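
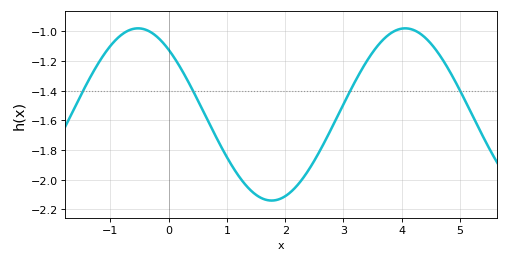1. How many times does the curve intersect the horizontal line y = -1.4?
4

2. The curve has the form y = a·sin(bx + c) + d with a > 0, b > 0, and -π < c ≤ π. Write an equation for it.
y = 0.58sin(1.4x + 2.3) - 1.56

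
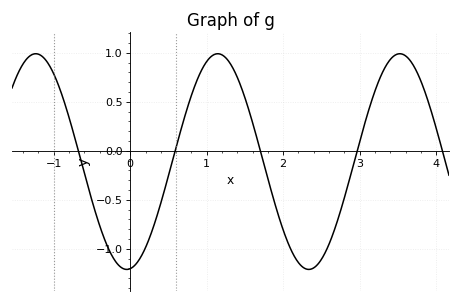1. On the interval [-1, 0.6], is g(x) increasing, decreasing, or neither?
neither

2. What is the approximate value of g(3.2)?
0.61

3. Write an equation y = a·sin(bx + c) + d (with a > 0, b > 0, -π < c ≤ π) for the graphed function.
y = 1.1sin(2.64x - 1.45) - 0.11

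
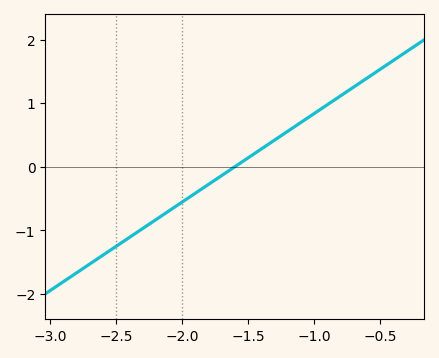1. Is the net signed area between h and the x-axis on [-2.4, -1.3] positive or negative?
negative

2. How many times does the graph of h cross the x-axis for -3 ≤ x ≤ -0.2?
1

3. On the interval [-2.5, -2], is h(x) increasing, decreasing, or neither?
increasing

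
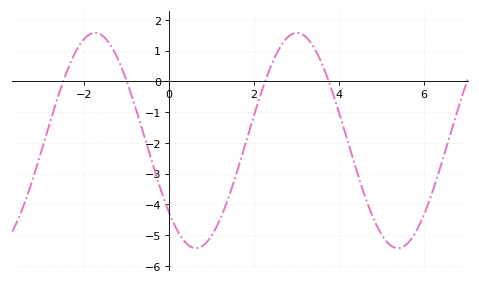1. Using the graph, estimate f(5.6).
-5.3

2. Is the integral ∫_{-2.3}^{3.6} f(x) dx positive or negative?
negative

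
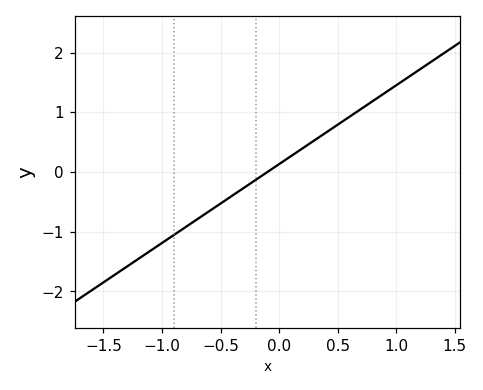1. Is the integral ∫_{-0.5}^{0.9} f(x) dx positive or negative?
positive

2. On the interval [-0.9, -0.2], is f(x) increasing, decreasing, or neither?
increasing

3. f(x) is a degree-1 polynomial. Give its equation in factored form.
y = 1.32(x + 0.1)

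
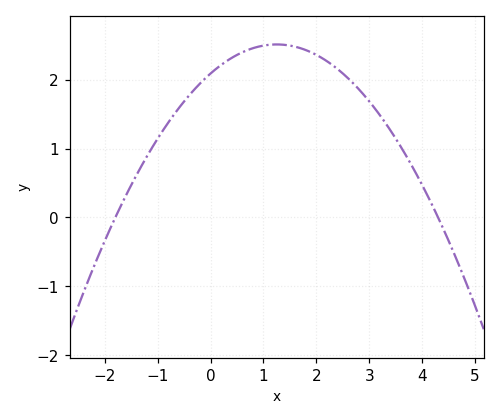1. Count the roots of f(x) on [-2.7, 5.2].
2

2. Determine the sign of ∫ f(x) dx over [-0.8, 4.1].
positive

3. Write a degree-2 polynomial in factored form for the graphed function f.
y = -0.27(x + 1.8)(x - 4.3)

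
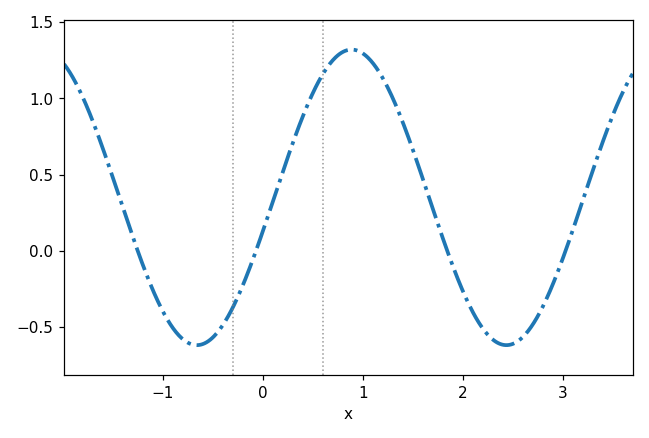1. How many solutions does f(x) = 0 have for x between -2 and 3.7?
4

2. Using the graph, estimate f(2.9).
-0.2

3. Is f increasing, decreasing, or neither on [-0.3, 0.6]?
increasing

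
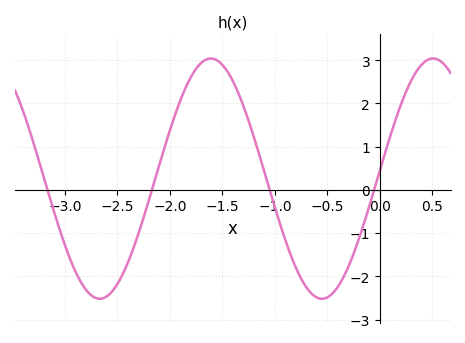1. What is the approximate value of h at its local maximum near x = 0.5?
3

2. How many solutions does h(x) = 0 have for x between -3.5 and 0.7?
4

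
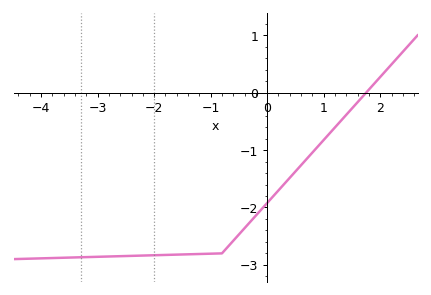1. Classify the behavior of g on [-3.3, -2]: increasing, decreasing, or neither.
increasing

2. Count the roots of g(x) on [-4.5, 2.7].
1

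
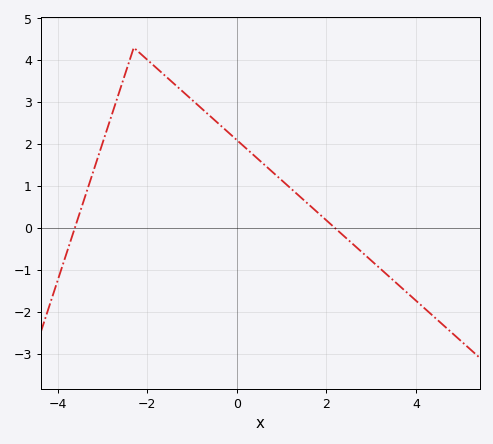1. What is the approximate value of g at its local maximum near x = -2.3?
4.3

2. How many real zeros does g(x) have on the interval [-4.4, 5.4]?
2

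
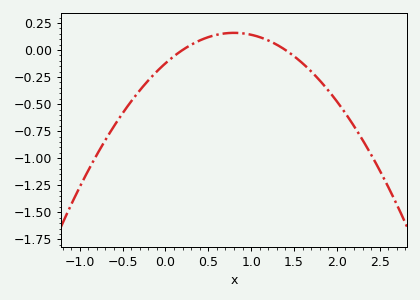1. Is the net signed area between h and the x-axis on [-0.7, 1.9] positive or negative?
negative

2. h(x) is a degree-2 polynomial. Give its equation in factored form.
y = -0.44(x - 0.2)(x - 1.4)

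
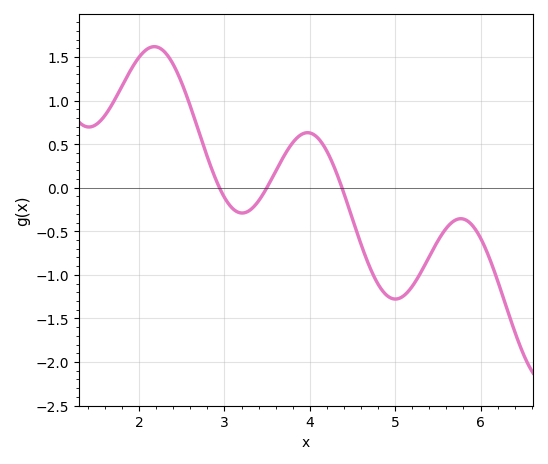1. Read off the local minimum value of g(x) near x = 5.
-1.28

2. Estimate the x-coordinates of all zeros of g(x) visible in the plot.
2.94, 3.5, 4.38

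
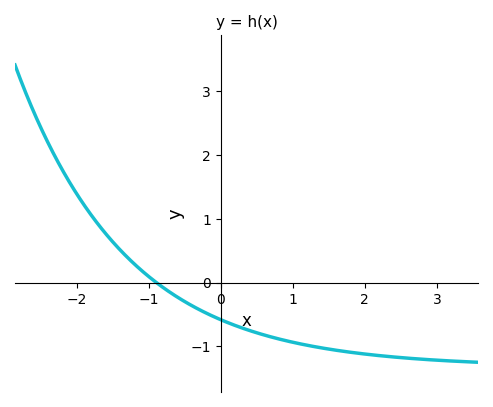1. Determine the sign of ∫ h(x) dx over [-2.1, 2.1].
negative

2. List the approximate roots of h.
-0.9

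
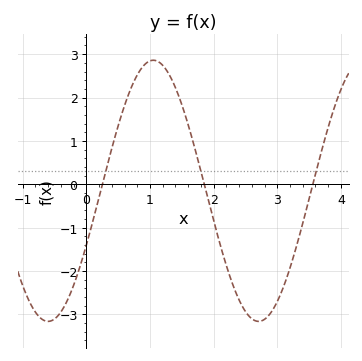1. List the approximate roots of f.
0.252, 1.85, 3.56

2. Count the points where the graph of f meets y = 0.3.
3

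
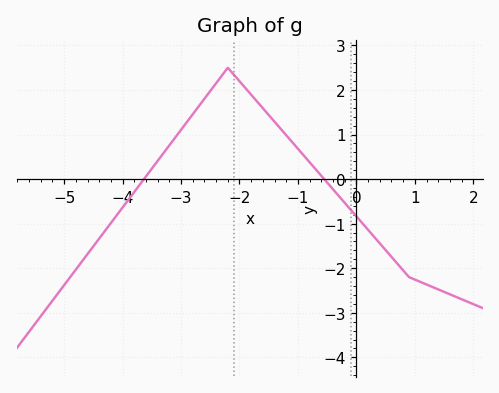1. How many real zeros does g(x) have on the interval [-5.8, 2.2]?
2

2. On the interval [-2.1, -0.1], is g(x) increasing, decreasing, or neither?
decreasing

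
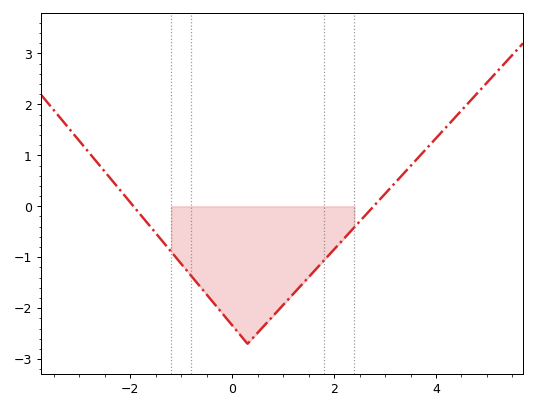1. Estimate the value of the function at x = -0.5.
-1.7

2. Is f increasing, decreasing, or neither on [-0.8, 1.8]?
neither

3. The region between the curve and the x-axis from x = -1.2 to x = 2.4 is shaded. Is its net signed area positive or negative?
negative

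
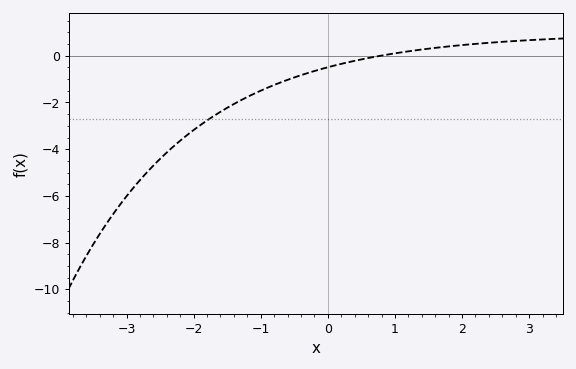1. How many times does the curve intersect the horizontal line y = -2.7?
1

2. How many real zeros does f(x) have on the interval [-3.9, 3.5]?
1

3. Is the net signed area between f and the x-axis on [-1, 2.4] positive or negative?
negative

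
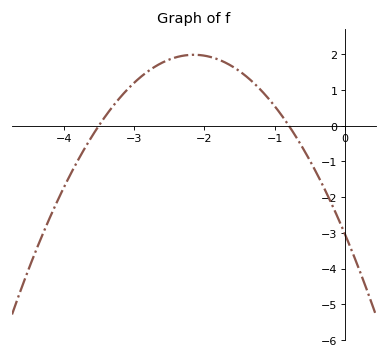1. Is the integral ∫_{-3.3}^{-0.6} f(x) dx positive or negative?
positive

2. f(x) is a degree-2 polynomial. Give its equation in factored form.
y = -1.09(x + 3.5)(x + 0.8)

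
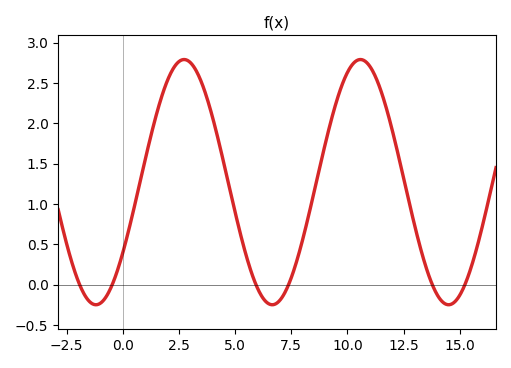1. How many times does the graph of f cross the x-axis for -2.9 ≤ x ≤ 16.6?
6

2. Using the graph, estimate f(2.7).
2.79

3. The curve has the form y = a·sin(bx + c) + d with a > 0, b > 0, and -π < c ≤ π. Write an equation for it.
y = 1.52sin(0.8x - 0.61) + 1.27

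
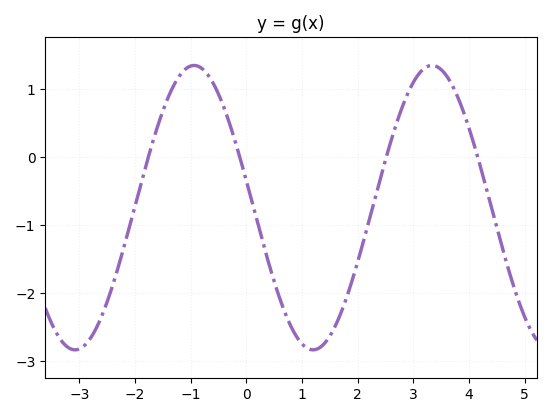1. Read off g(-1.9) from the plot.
-0.413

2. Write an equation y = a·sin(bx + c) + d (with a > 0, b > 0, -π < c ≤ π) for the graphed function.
y = 2.09sin(1.47x + 2.95) - 0.74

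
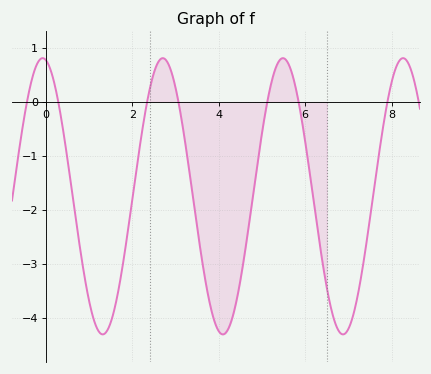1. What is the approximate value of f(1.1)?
-4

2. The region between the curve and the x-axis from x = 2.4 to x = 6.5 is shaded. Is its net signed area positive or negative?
negative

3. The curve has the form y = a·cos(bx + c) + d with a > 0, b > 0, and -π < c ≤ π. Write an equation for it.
y = 2.56cos(2.3x + 0.17) - 1.75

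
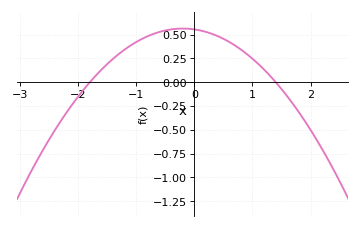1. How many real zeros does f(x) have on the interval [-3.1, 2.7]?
2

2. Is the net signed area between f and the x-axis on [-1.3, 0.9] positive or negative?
positive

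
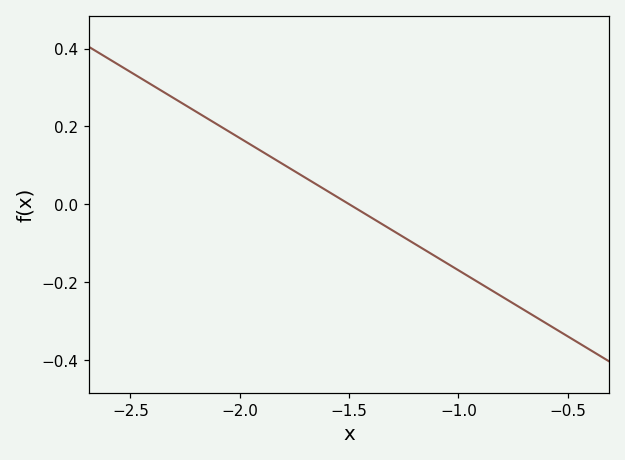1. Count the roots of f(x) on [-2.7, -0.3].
1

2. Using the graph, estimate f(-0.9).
-0.204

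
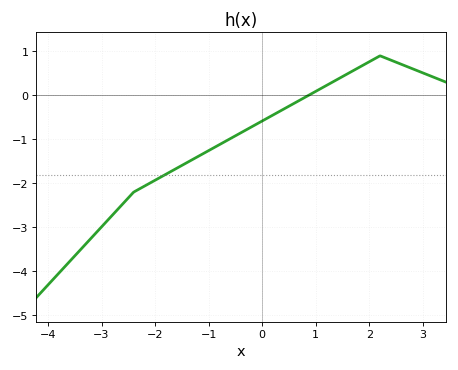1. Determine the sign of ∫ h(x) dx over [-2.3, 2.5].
negative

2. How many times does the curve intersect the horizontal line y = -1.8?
1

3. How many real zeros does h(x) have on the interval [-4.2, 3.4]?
1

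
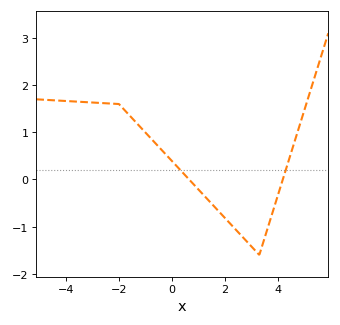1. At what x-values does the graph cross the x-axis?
0.6, 4.2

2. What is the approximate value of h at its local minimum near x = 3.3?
-1.6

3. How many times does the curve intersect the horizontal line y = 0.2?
2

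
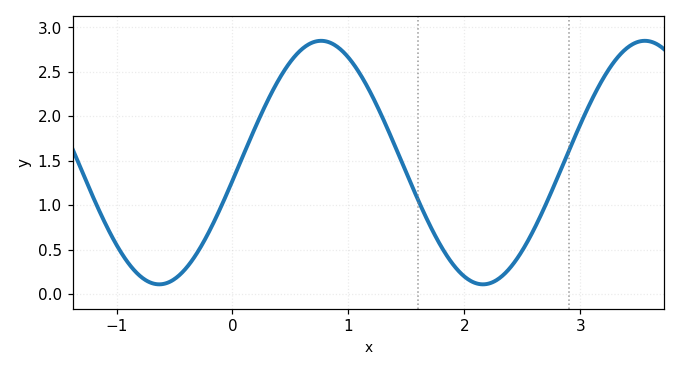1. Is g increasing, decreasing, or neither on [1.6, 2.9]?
neither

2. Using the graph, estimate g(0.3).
2.17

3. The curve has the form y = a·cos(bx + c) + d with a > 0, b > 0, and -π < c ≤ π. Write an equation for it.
y = 1.37cos(2.25x - 1.72) + 1.48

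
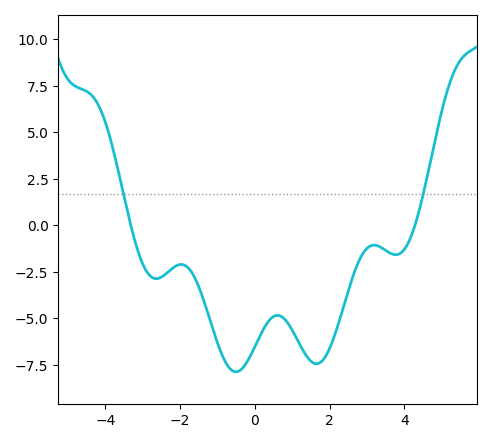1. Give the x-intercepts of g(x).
-3.4, 4.2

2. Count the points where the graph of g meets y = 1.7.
2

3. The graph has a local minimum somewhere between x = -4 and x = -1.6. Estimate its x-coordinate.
-2.6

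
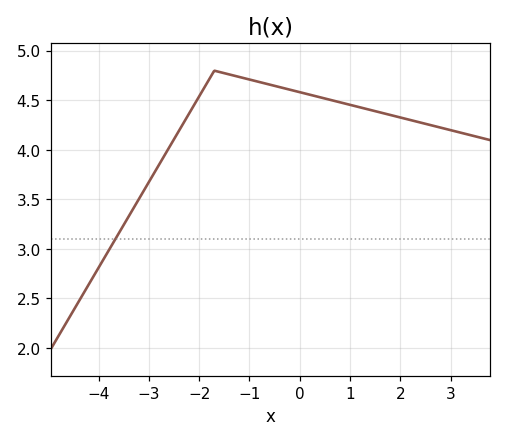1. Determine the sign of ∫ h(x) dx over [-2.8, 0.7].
positive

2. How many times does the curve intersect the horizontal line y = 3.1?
1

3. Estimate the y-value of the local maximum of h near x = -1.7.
4.8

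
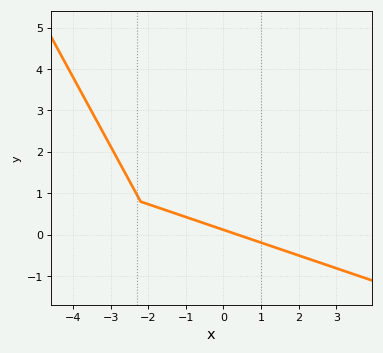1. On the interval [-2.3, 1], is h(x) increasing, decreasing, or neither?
decreasing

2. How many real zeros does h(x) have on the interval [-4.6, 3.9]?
1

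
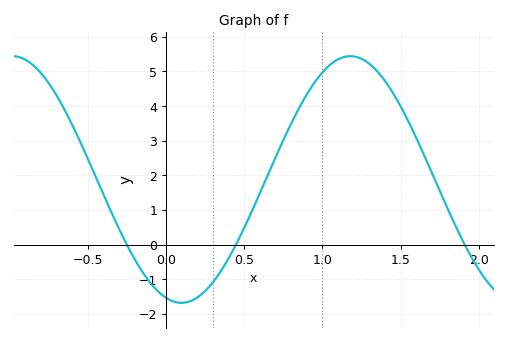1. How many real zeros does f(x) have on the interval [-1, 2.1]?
3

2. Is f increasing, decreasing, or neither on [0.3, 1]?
increasing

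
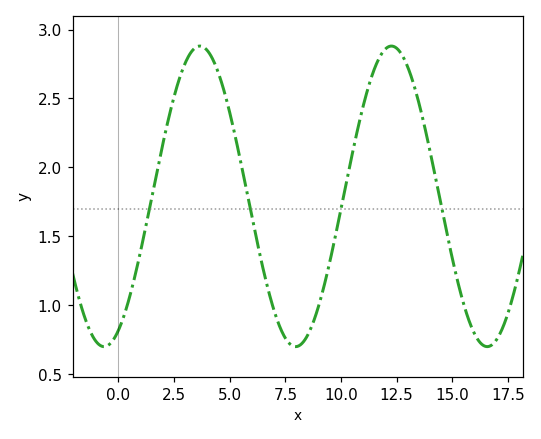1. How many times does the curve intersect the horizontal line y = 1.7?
4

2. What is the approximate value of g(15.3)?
1.15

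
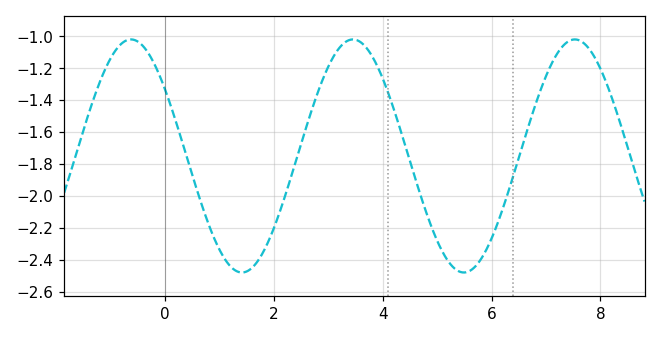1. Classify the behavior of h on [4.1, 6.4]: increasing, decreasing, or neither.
neither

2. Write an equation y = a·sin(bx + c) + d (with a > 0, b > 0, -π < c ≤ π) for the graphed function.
y = 0.73sin(1.54x + 2.54) - 1.75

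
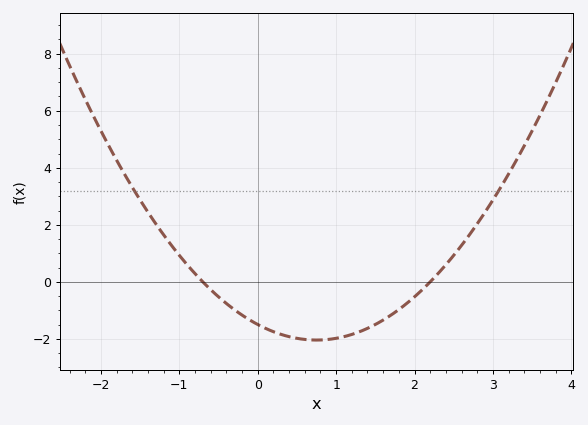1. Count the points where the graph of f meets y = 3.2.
2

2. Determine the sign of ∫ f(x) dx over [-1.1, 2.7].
negative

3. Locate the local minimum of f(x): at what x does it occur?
0.8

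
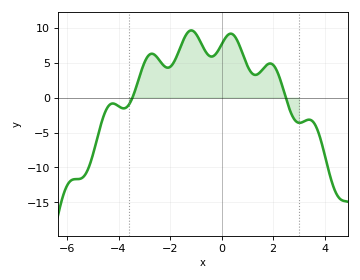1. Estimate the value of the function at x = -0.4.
6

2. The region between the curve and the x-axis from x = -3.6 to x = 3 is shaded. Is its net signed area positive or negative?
positive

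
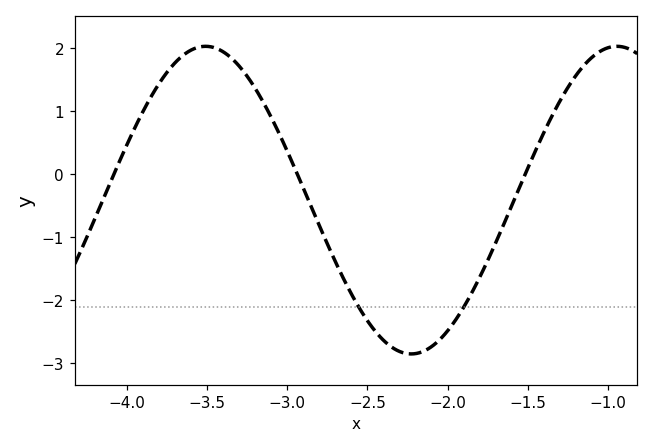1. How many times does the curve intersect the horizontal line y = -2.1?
2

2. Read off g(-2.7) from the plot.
-1.38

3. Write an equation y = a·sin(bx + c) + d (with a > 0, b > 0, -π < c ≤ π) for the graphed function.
y = 2.44sin(2.45x - 2.4) - 0.41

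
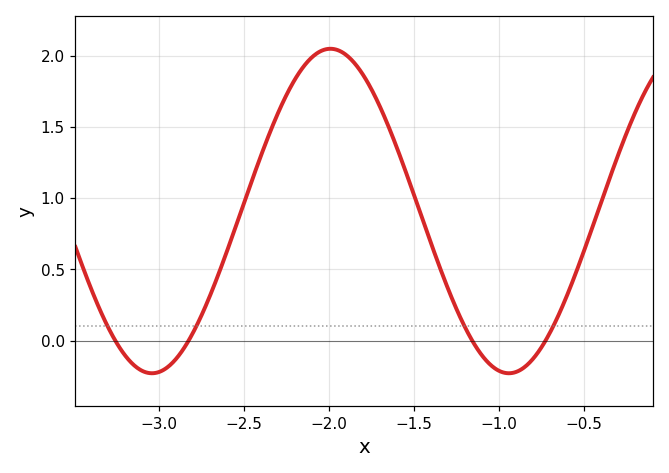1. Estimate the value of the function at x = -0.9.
-0.2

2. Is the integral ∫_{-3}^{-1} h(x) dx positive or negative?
positive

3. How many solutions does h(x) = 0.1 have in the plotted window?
4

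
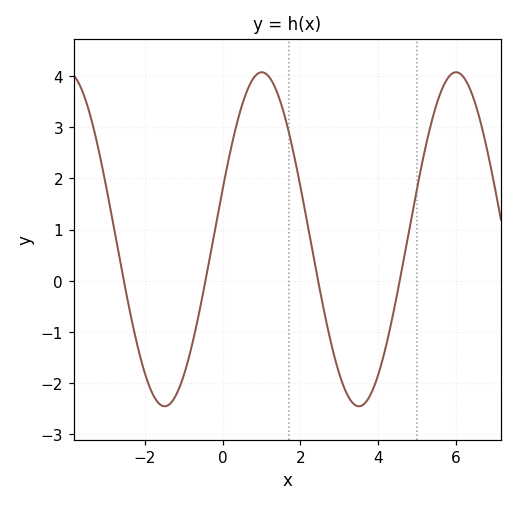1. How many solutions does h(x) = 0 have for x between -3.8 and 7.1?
4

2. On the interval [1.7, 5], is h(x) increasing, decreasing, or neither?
neither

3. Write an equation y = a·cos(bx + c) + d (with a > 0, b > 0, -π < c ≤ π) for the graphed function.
y = 3.26cos(1.26x - 1.27) + 0.81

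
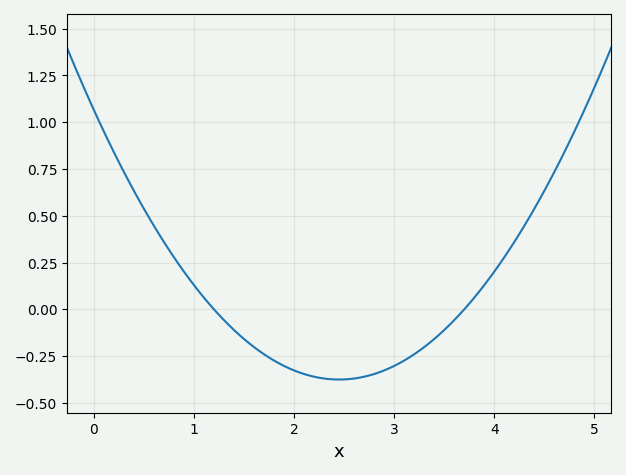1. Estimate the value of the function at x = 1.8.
-0.274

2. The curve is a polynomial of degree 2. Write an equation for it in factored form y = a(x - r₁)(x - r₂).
y = 0.24(x - 1.2)(x - 3.7)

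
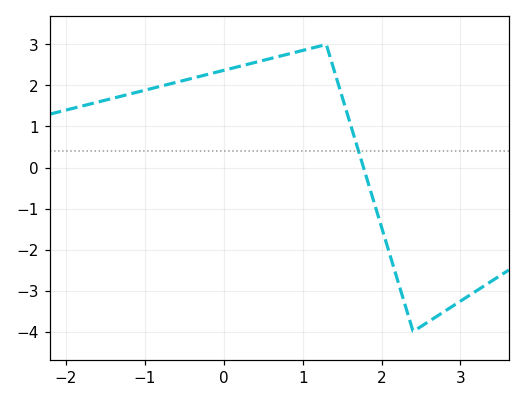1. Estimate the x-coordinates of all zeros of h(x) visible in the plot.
1.8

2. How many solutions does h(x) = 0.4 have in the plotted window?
1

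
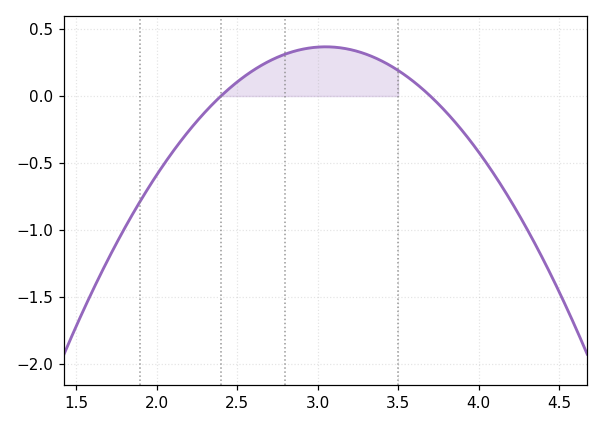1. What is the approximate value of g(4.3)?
-1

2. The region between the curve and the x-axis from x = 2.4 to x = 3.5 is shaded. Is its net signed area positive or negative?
positive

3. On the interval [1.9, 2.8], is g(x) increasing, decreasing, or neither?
increasing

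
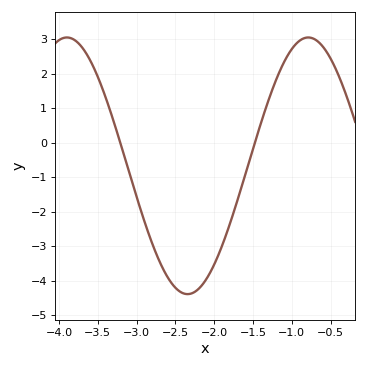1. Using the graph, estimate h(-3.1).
-0.8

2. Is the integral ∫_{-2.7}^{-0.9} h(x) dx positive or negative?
negative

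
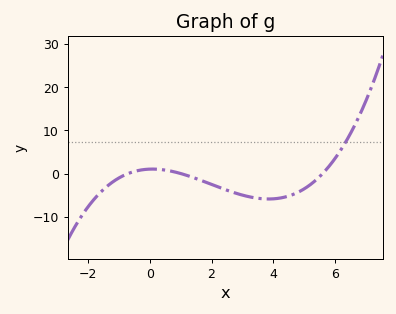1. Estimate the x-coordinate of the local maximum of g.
0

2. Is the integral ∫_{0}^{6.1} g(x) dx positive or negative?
negative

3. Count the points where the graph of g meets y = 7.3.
1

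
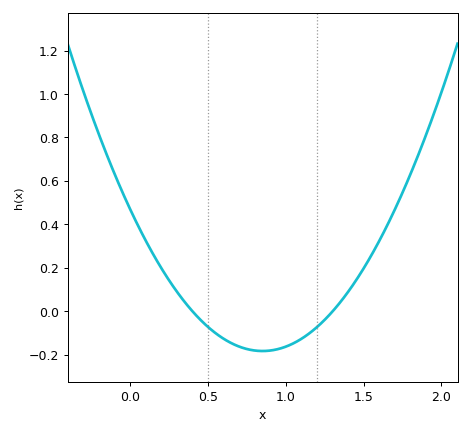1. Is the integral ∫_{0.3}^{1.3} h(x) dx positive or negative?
negative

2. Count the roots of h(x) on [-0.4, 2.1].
2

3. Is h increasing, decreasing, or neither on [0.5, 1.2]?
neither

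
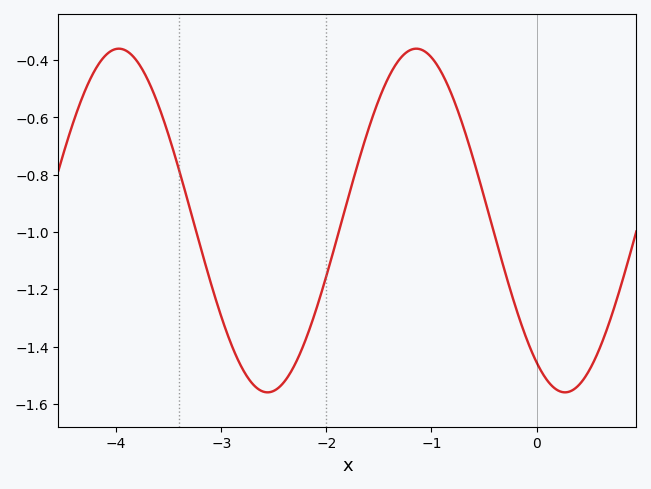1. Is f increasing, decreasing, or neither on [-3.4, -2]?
neither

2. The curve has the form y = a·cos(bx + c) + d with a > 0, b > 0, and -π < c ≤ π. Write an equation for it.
y = 0.6cos(2.2x + 2.5) - 0.96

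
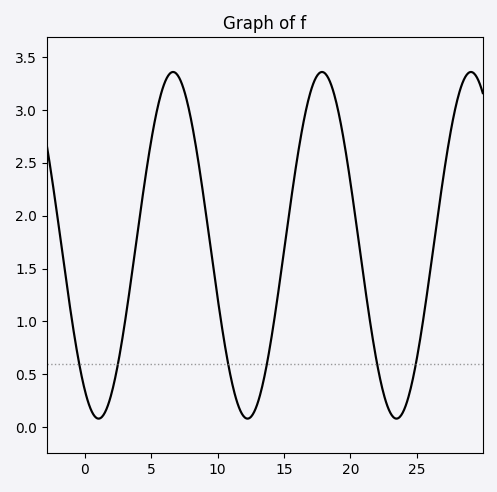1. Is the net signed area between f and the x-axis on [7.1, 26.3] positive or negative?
positive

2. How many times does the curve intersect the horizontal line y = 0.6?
6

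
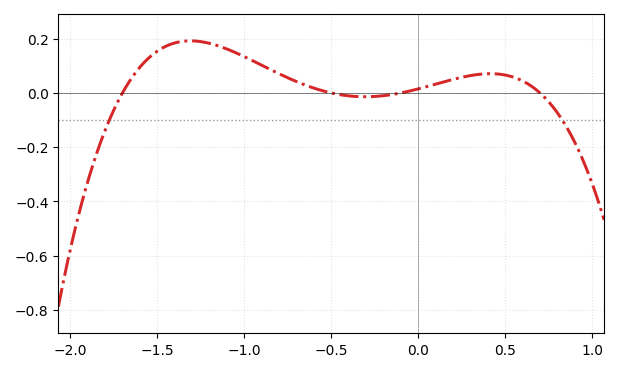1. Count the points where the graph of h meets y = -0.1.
2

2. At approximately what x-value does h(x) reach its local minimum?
-0.305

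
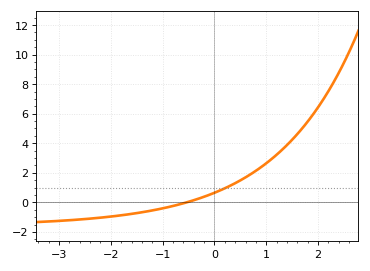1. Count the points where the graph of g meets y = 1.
1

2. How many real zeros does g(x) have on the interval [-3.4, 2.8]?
1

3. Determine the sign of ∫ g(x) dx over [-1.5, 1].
positive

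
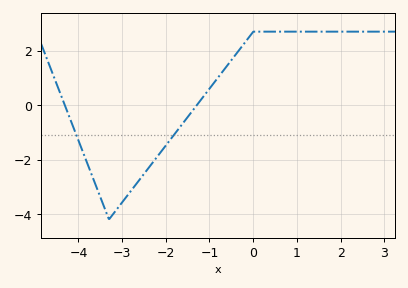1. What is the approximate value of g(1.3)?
2.7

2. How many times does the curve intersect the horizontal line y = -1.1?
2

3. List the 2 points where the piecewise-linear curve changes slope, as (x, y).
(-3.3, -4.2); (0, 2.7)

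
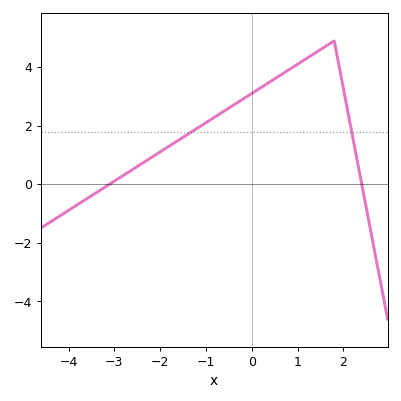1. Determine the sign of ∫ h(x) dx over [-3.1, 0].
positive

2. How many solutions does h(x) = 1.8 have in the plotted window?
2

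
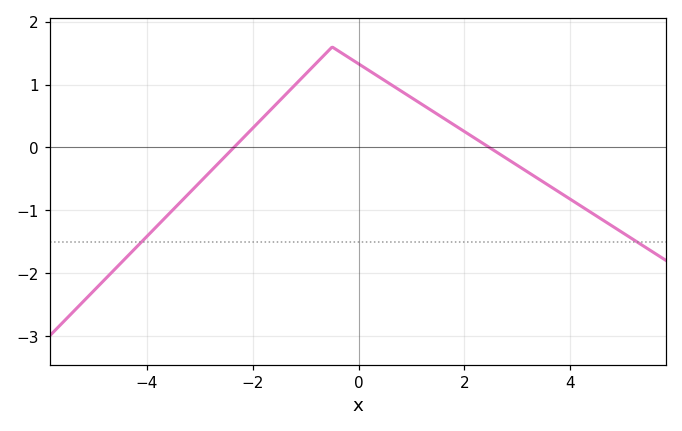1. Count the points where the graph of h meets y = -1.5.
2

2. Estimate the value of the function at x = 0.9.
0.8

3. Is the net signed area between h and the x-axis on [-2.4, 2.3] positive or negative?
positive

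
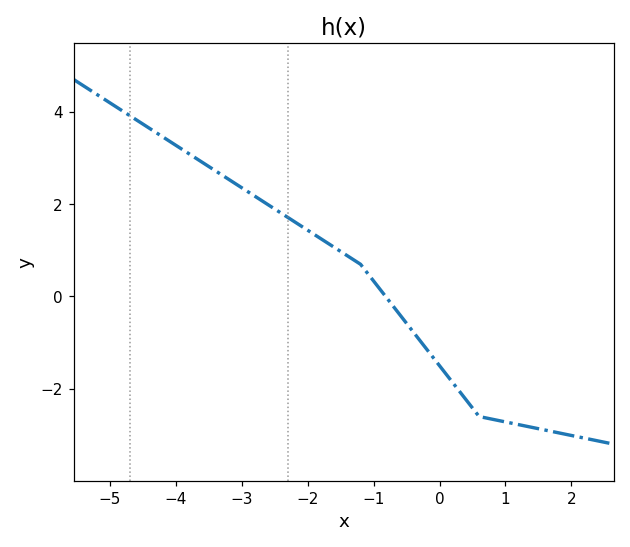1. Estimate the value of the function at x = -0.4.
-0.767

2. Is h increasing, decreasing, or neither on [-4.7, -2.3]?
decreasing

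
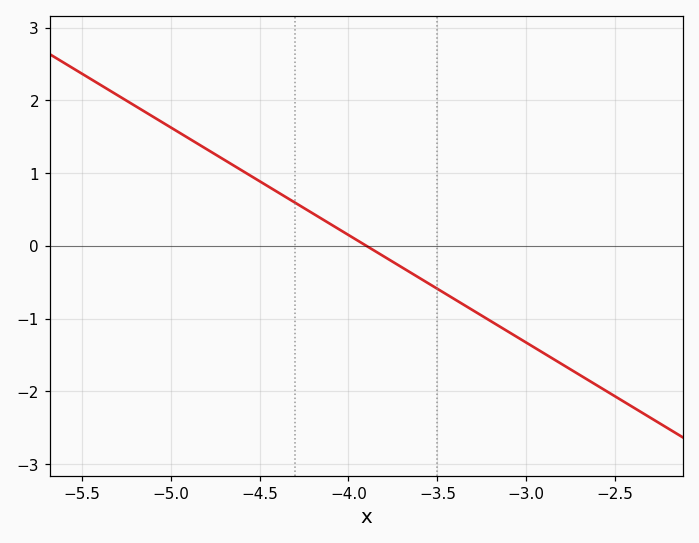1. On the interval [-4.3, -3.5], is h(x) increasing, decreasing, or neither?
decreasing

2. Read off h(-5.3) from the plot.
2.1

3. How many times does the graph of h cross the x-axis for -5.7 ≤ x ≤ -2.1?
1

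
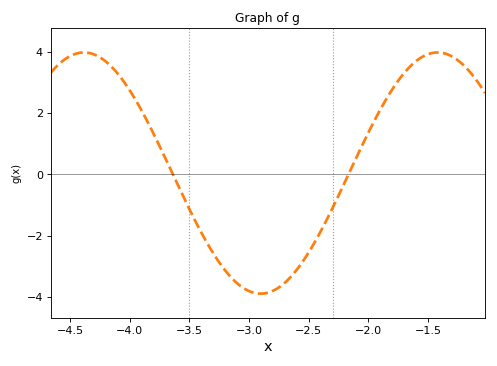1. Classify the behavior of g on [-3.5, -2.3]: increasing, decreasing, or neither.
neither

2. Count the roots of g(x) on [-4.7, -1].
2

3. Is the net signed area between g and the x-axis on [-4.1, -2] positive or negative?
negative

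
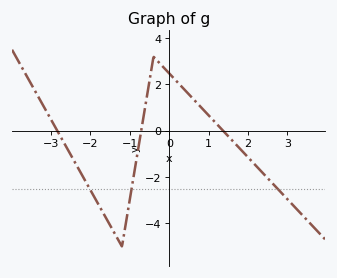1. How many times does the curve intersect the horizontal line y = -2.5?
3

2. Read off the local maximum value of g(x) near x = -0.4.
3.2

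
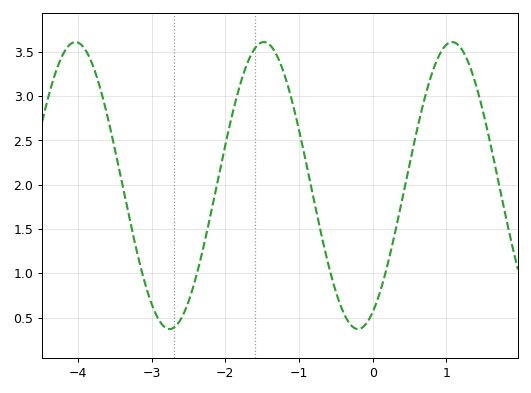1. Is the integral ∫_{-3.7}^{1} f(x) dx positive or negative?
positive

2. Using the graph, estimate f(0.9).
3.45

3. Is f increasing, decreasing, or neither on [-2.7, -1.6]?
increasing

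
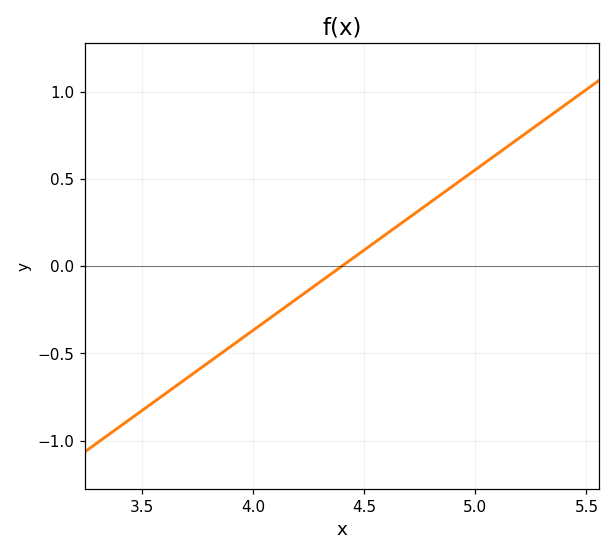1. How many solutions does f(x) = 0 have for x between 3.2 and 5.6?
1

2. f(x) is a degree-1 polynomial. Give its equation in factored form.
y = 0.92(x - 4.4)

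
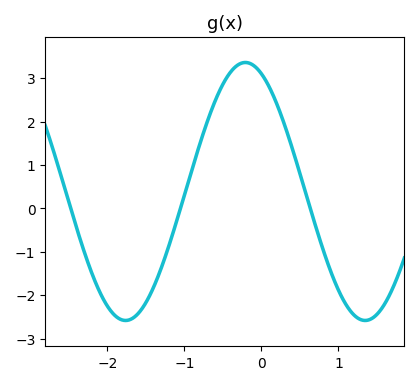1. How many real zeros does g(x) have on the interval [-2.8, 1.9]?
3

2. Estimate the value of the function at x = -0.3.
3.3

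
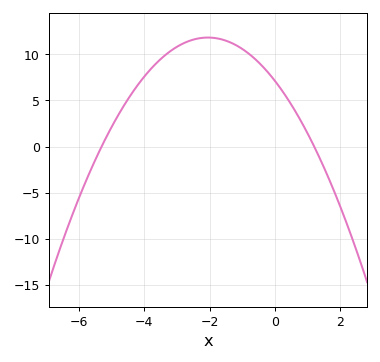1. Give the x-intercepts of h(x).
-5.4, 1.2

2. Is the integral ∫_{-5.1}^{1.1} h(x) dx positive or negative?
positive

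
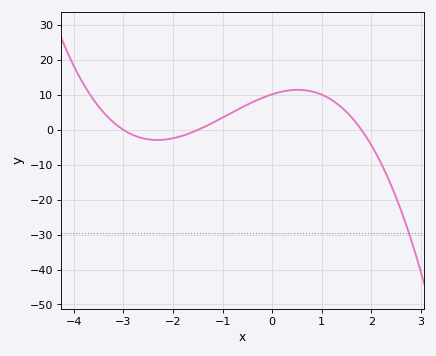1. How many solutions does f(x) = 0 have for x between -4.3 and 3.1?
3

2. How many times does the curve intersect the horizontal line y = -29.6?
1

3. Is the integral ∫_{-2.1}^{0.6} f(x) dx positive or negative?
positive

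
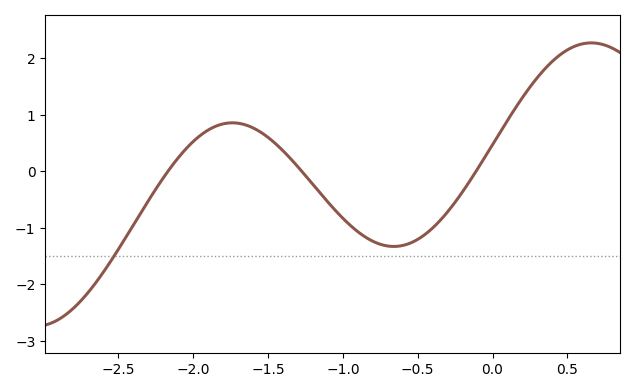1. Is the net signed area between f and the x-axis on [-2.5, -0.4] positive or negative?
negative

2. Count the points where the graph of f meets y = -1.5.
1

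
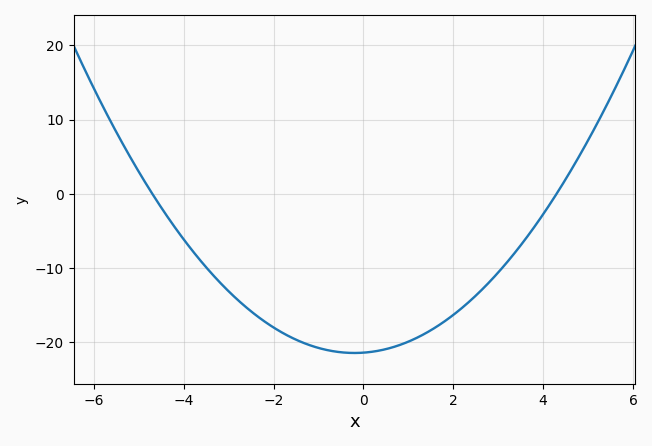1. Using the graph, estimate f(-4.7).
0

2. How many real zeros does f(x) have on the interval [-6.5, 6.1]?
2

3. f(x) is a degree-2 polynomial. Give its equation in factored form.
y = 1.06(x + 4.7)(x - 4.3)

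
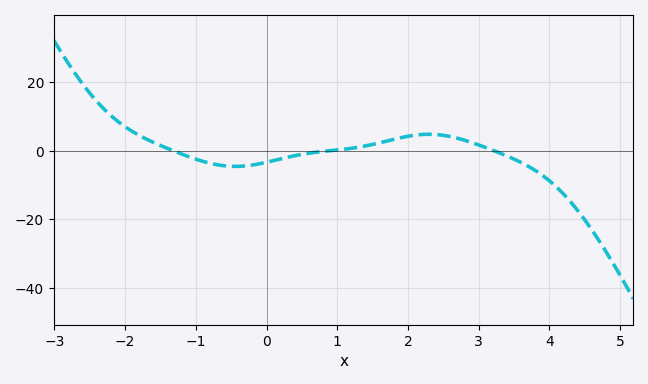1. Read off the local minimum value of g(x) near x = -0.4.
-4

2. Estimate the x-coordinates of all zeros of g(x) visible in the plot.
-1.4, 0.8, 3.2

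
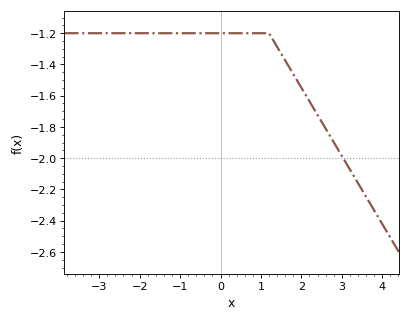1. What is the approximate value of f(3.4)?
-2.16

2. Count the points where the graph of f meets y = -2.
1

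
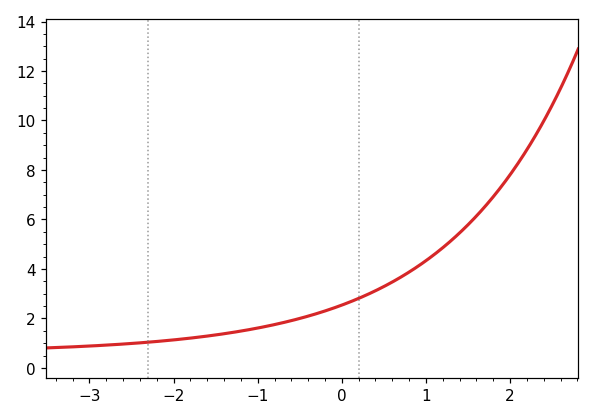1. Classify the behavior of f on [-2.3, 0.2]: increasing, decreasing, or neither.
increasing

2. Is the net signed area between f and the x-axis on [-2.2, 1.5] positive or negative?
positive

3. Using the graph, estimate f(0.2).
2.8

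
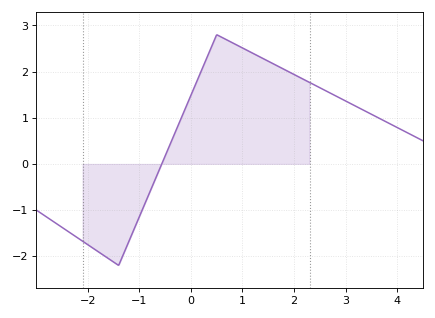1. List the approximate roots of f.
-0.564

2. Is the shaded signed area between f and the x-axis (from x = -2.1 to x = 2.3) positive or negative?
positive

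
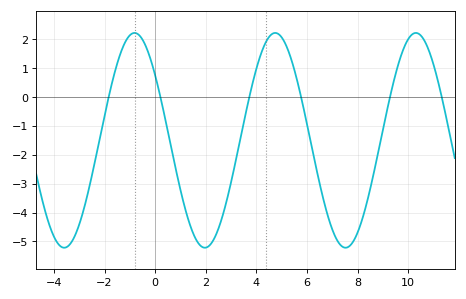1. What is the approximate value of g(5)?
2.07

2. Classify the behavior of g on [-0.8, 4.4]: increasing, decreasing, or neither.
neither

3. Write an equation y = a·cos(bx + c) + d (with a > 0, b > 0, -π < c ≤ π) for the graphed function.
y = 3.72cos(1.13x + 0.922) - 1.5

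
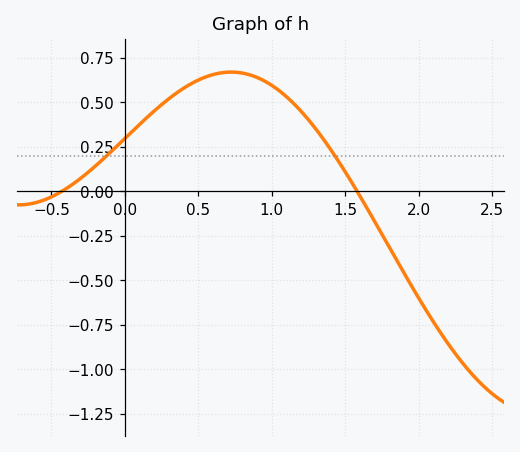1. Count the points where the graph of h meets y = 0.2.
2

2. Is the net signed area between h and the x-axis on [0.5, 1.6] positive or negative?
positive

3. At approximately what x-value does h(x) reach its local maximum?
0.723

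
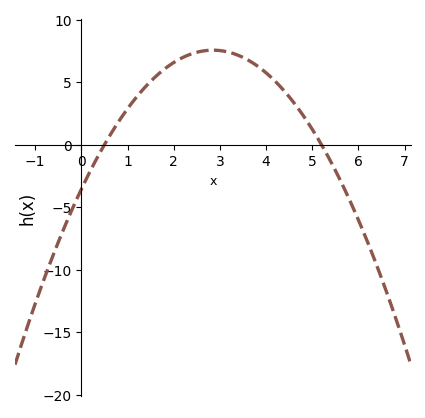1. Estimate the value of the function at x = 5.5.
-2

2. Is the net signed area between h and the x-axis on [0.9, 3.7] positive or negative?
positive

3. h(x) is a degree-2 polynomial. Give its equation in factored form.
y = -1.37(x - 0.5)(x - 5.2)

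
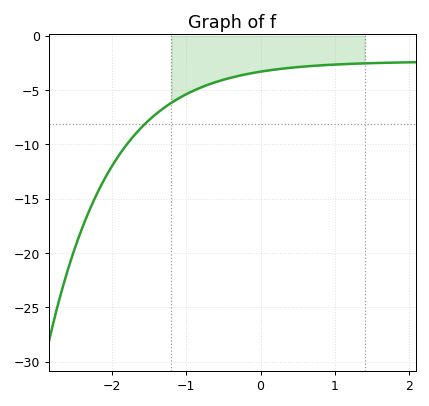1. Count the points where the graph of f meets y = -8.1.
1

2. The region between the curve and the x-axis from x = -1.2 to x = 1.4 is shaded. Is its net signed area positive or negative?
negative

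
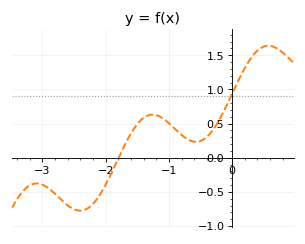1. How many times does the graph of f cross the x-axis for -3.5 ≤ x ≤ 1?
1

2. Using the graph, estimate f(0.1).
1.13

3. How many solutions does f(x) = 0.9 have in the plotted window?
1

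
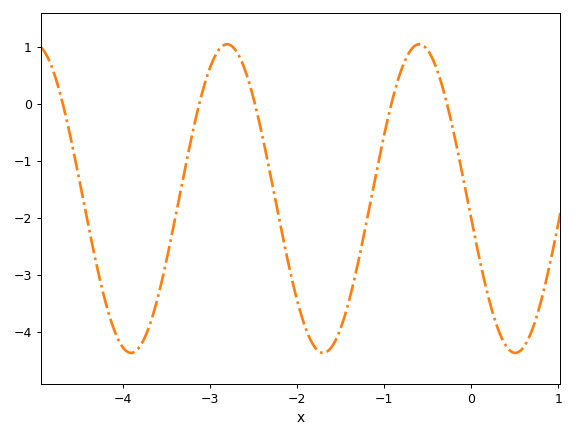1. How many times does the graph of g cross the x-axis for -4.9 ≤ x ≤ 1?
5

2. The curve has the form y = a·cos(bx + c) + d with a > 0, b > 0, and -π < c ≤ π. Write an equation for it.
y = 2.7cos(2.9x + 1.7) - 1.66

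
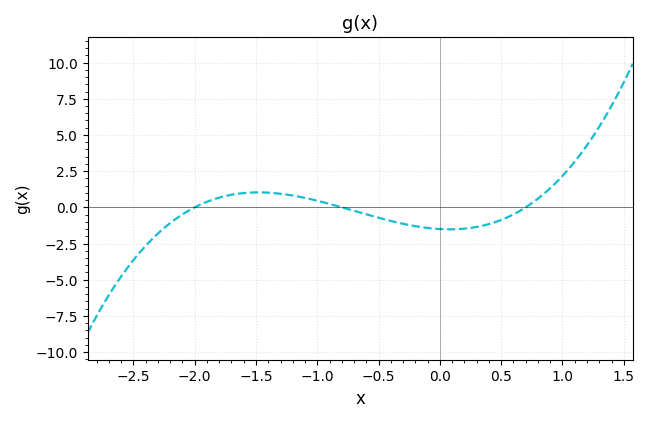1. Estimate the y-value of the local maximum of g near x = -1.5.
1.03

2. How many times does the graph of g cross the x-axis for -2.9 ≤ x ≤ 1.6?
3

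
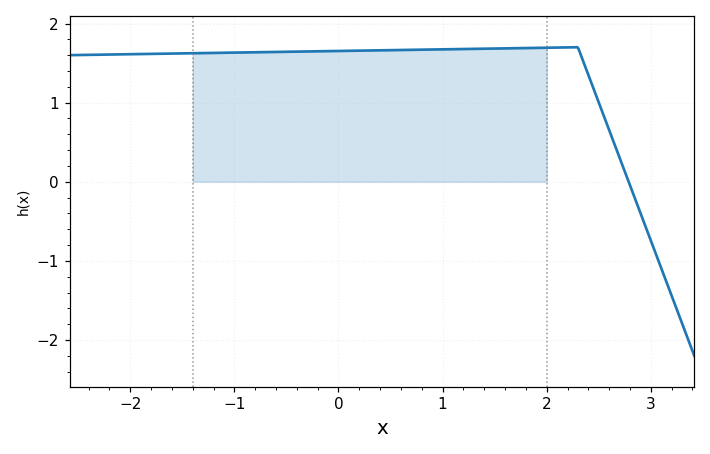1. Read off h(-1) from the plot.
1.63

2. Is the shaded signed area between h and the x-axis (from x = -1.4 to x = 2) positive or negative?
positive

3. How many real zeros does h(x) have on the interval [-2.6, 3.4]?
1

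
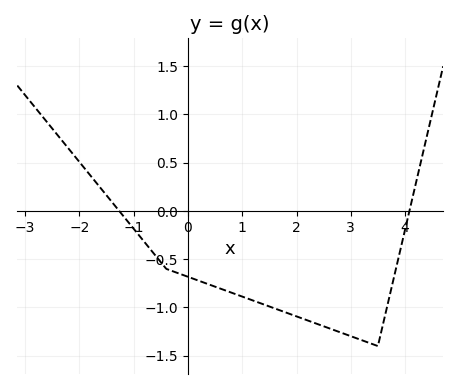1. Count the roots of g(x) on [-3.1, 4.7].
2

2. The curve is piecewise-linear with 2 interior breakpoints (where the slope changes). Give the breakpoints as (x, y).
(-0.4, -0.6); (3.5, -1.4)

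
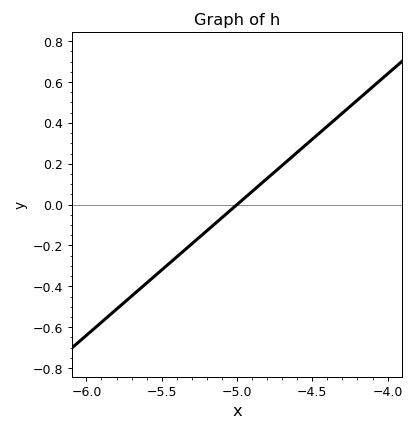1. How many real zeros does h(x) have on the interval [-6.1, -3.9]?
1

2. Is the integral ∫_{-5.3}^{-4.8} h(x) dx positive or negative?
negative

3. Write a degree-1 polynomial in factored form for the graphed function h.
y = 0.64(x + 5)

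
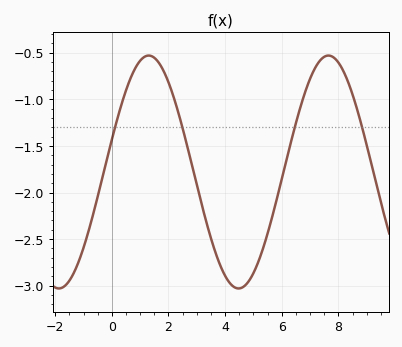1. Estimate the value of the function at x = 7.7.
-0.532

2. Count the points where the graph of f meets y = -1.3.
4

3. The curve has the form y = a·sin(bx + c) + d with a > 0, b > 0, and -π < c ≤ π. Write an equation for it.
y = 1.25sin(0.99x + 0.282) - 1.78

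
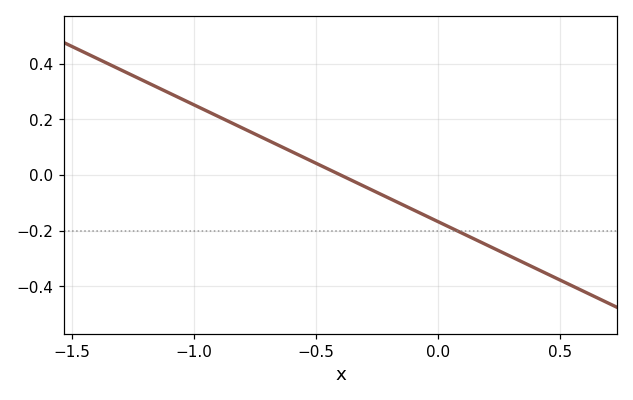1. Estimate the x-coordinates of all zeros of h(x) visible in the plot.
-0.4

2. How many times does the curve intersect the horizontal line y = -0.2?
1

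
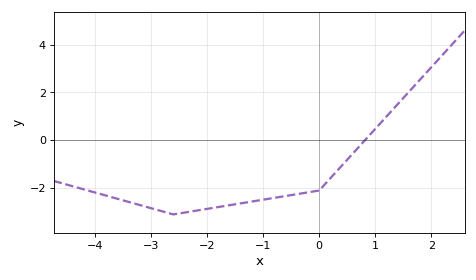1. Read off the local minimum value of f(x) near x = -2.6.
-3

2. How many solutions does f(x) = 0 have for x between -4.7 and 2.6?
1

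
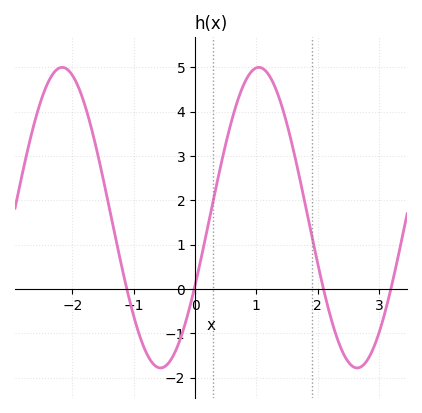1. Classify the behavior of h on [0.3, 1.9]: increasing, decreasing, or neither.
neither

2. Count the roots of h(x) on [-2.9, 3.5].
4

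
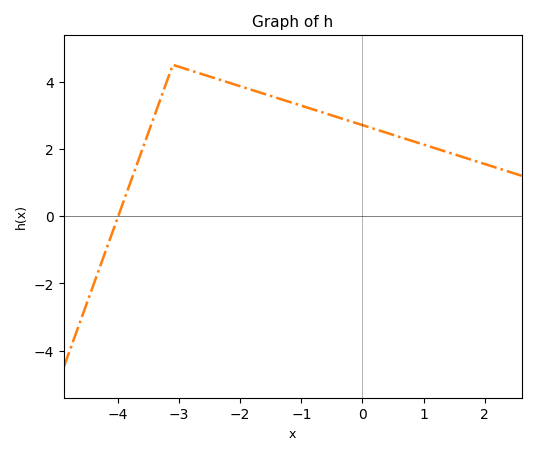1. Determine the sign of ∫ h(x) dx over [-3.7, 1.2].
positive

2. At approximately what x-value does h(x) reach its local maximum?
-3.1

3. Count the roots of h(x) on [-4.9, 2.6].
1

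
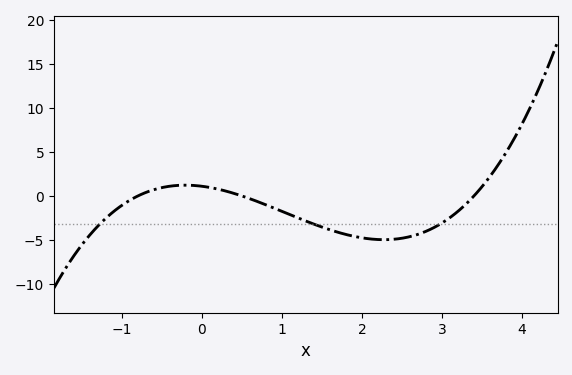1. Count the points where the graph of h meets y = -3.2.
3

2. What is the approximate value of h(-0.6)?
0.713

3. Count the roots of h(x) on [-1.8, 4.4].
3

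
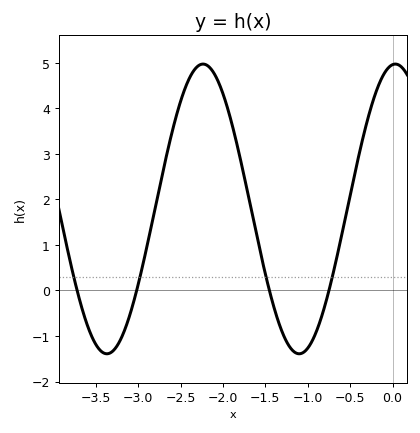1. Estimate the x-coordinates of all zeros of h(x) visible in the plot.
-3.7, -3, -1.5, -0.8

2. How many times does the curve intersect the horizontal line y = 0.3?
4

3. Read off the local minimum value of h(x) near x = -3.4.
-1.4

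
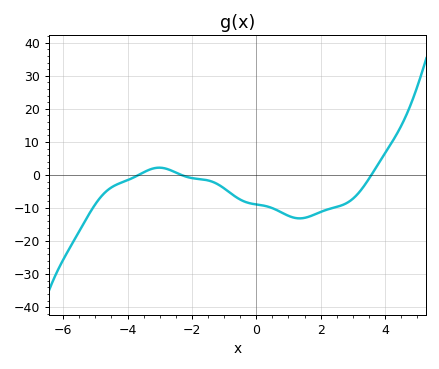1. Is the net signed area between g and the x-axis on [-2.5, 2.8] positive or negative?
negative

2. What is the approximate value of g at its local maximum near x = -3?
2.21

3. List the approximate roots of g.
-3.66, -2.32, 3.58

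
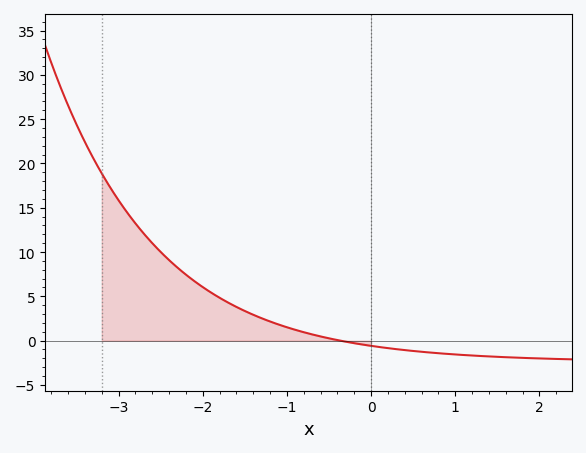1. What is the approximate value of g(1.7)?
-2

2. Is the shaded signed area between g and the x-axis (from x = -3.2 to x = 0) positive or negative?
positive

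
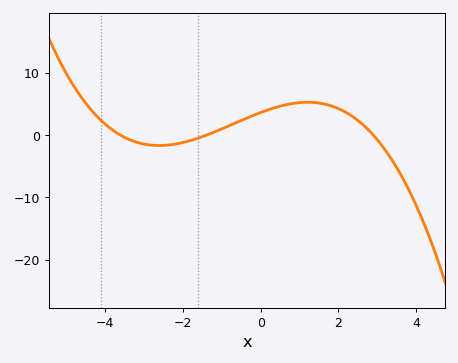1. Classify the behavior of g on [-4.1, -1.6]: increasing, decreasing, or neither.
neither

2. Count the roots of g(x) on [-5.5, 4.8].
3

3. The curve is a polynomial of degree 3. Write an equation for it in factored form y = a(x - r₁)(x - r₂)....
y = -0.25(x + 3.6)(x + 1.4)(x - 2.9)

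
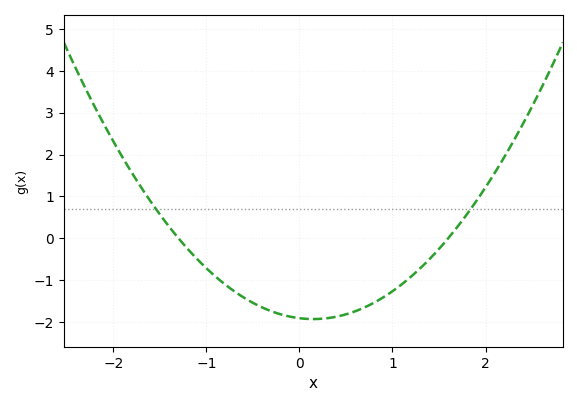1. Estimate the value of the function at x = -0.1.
-1.9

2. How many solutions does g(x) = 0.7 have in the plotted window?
2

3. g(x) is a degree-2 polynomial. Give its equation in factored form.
y = 0.92(x + 1.3)(x - 1.6)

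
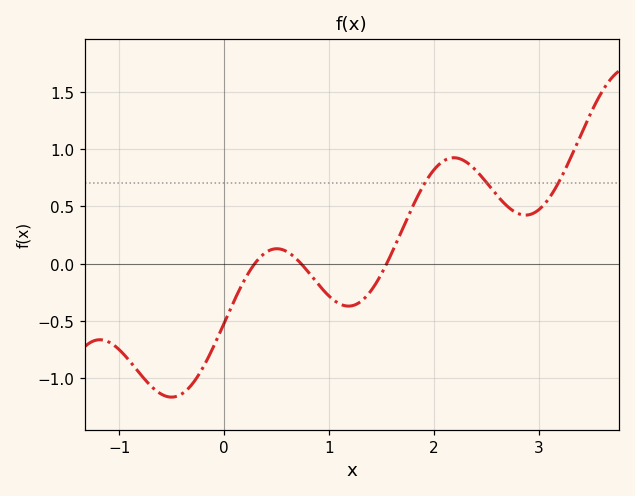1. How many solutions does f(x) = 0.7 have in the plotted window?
3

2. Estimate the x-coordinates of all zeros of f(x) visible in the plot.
0.291, 0.734, 1.55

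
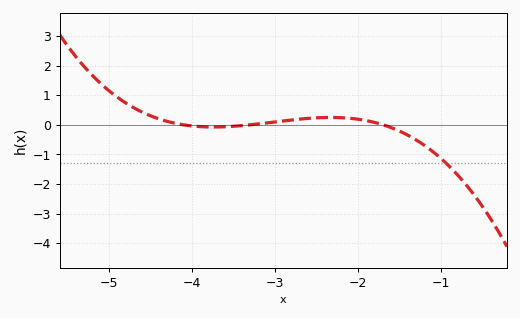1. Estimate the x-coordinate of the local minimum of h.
-3.74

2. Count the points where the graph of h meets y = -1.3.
1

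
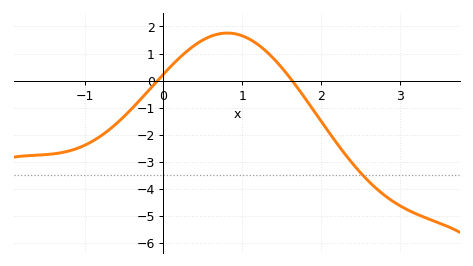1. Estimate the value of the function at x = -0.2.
-0.405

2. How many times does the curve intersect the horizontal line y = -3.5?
1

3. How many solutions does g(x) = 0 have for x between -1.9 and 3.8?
2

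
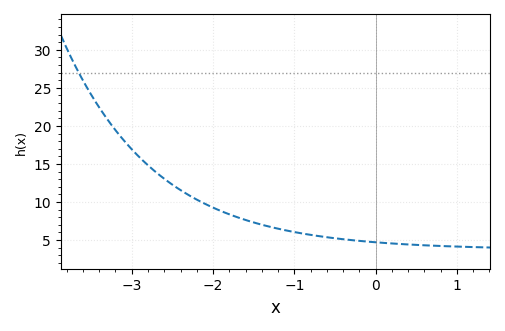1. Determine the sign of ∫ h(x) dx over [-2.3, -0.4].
positive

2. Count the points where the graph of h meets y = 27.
1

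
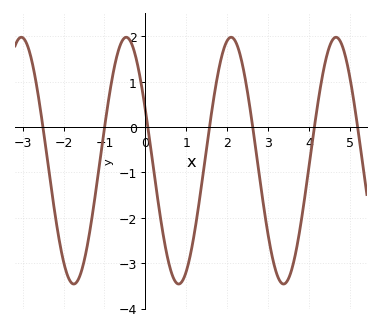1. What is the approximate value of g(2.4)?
1.26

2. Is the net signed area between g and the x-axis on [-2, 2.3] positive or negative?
negative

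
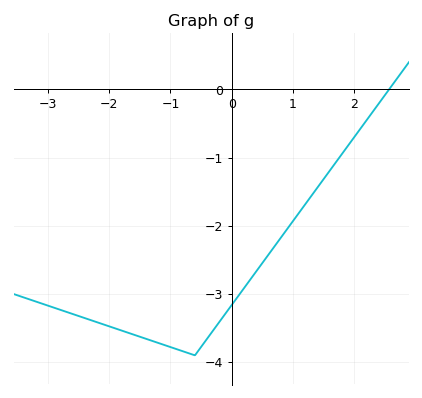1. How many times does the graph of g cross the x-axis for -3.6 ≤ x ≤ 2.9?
1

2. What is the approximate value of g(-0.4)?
-3.7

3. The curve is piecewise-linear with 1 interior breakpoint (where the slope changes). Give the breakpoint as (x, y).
(-0.6, -3.9)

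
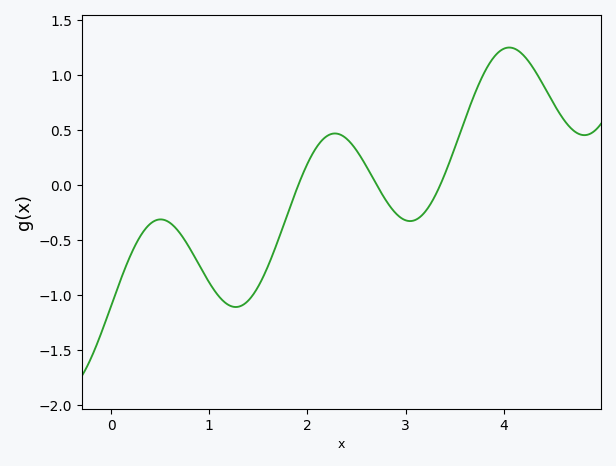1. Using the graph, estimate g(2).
0.195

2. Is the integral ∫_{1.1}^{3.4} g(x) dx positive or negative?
negative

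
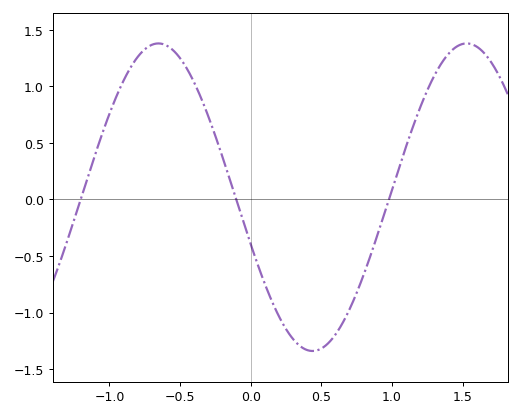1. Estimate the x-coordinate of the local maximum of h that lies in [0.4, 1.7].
1.55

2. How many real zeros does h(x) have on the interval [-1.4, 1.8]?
3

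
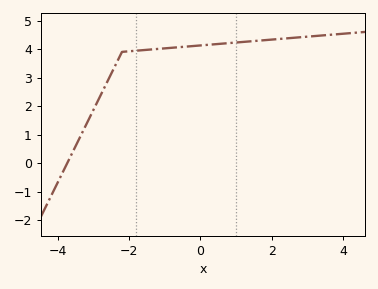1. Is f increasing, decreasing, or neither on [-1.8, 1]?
increasing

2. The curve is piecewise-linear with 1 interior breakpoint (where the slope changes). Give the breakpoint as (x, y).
(-2.2, 3.9)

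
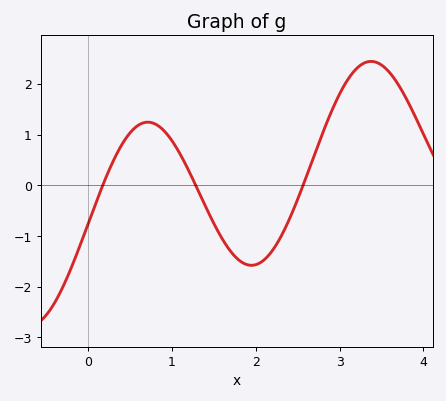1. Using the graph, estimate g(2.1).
-1.47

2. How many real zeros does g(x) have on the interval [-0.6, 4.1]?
3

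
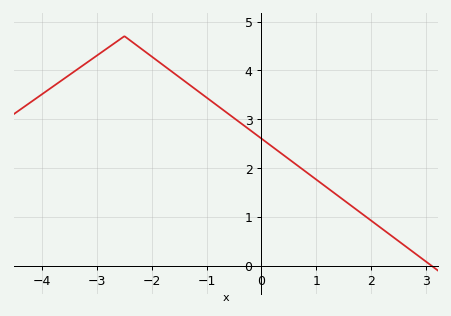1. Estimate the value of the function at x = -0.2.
2.77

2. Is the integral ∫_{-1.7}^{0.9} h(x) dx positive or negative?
positive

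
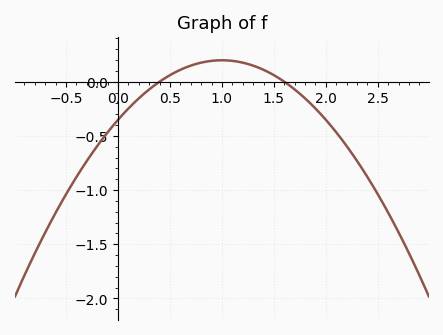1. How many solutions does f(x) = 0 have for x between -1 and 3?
2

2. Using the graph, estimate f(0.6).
0.11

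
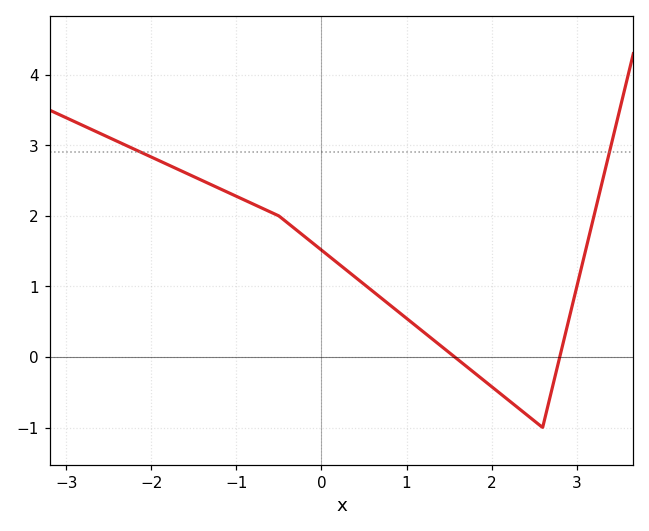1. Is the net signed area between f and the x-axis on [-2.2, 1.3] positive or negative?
positive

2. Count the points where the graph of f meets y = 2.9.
2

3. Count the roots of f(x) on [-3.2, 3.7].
2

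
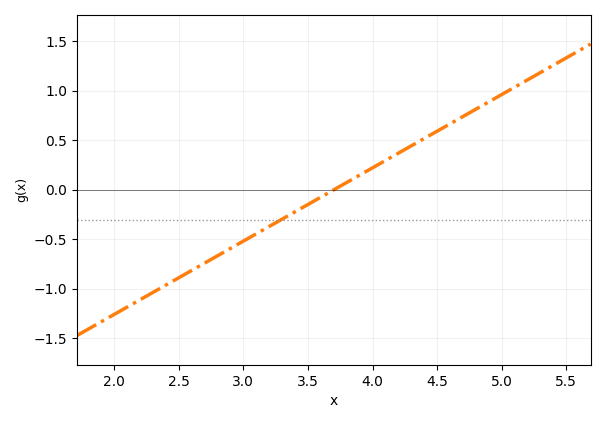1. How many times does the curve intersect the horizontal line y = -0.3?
1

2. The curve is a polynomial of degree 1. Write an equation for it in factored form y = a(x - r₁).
y = 0.74(x - 3.7)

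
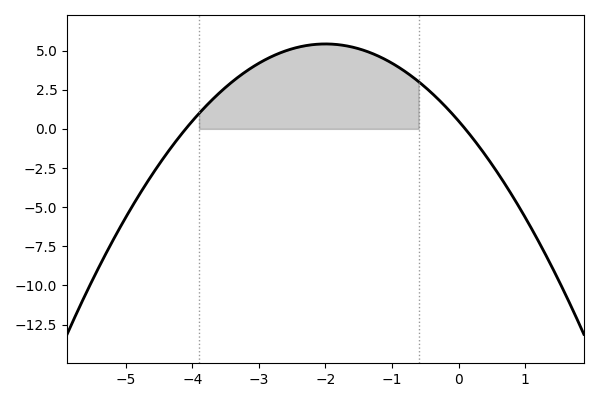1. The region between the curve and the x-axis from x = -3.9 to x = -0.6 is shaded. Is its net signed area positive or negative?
positive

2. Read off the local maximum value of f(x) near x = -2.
5.42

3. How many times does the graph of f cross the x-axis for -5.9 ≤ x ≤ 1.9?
2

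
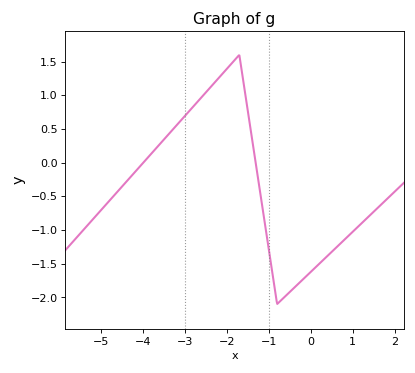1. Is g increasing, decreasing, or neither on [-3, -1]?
neither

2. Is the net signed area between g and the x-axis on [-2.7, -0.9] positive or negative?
positive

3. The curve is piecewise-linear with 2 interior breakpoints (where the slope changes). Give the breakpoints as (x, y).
(-1.7, 1.6); (-0.8, -2.1)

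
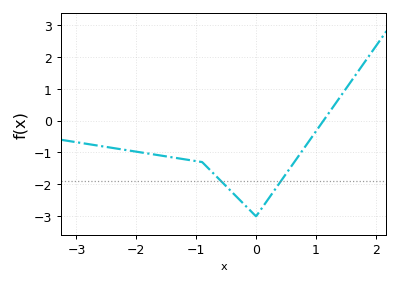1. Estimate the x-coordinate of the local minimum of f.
0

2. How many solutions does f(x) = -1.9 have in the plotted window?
2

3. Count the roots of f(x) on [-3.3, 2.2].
1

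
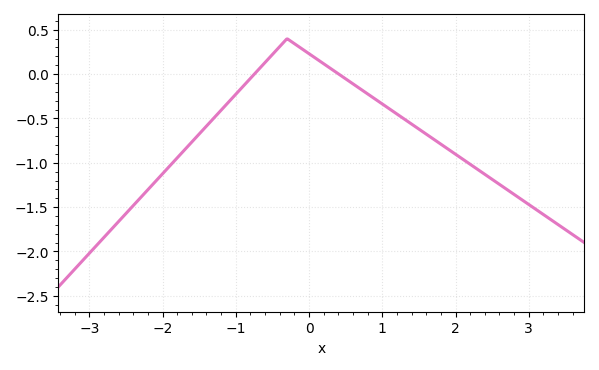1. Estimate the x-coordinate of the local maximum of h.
-0.3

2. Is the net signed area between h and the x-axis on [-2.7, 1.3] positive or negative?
negative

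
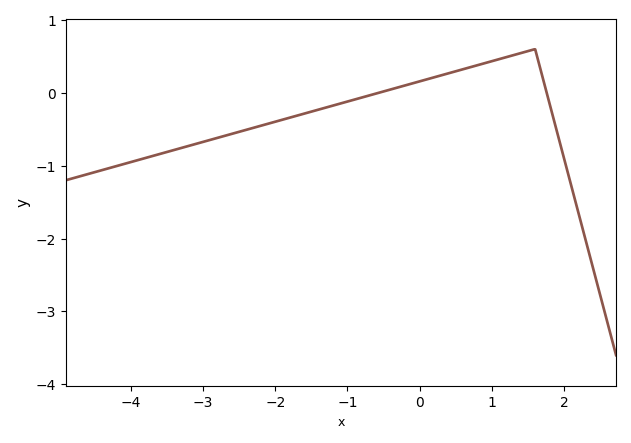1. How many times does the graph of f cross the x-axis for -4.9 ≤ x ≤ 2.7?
2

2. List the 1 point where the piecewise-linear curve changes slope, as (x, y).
(1.6, 0.6)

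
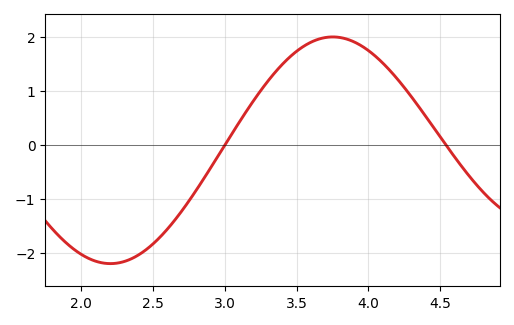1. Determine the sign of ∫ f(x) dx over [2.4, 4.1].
positive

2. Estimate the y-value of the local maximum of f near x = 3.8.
2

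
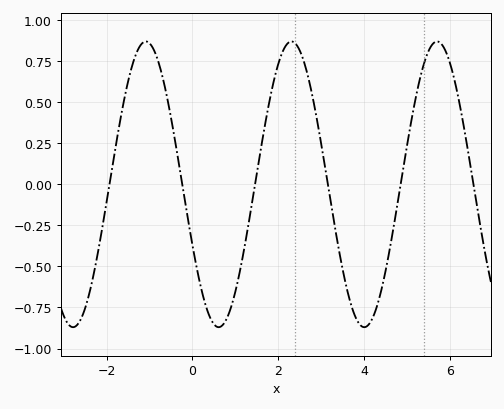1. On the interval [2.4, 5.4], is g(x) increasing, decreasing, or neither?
neither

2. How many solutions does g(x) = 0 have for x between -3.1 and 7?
6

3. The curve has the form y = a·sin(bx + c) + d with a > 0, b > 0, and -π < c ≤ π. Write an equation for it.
y = 0.87sin(1.9x - 2.7) + 0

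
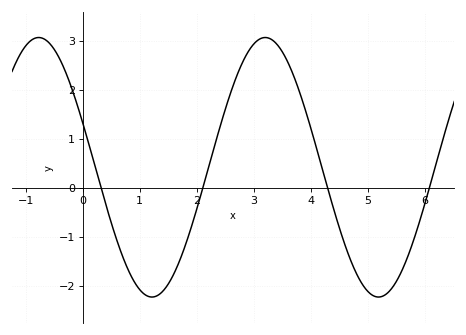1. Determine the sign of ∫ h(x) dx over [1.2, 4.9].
positive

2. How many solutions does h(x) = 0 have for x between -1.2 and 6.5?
4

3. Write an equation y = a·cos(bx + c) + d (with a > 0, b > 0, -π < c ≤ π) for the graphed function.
y = 2.65cos(1.58x + 1.22) + 0.42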